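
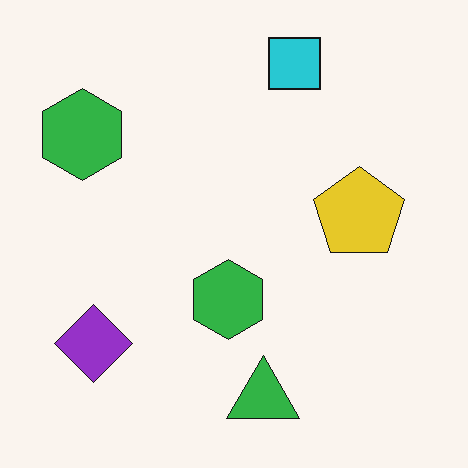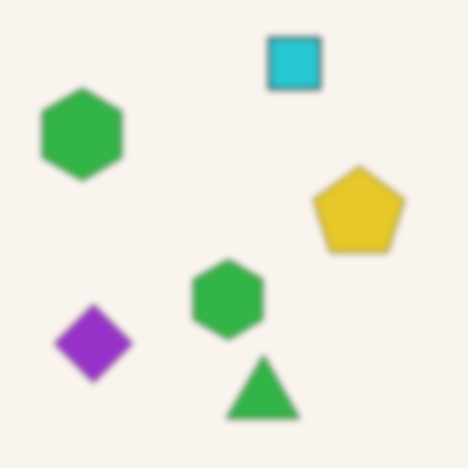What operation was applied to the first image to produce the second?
Noticeably gaussian-blurred.

Shape edges and outlines are uniformly softened across the whole image.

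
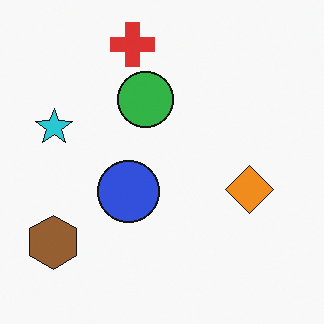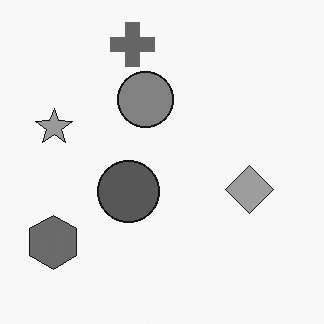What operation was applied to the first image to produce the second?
The transformation is: converted to grayscale.

All color is removed — every shape is now a shade of grey.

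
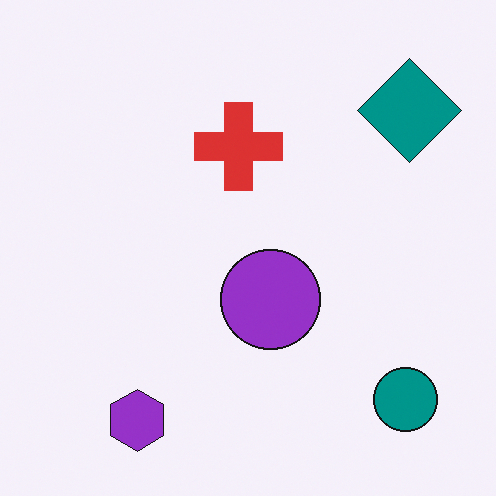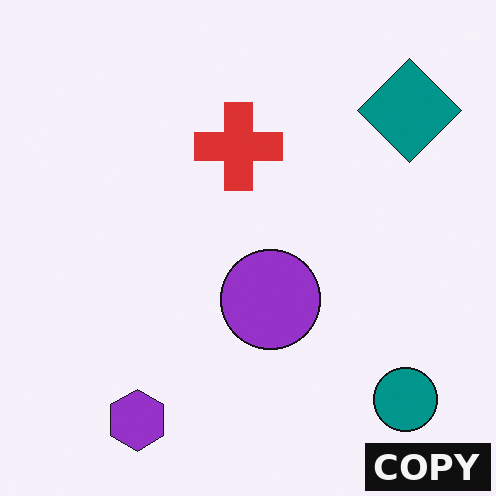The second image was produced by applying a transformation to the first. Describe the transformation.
The transformation is: watermarked with the text "COPY" in the lower-right corner.

A dark label reading "COPY" appears in the lower-right corner.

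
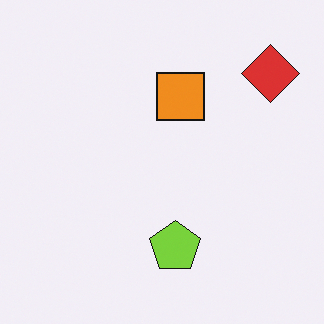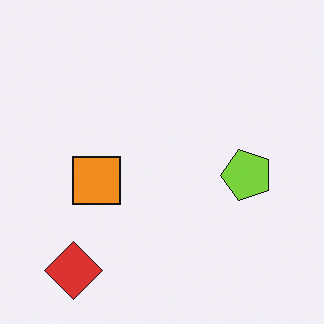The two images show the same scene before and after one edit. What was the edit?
This is the original image transposed (reflected across the top-left ↔ bottom-right diagonal).

Shapes have swapped their row and column positions — what was in the top-right is now in the bottom-left — a diagonal reflection.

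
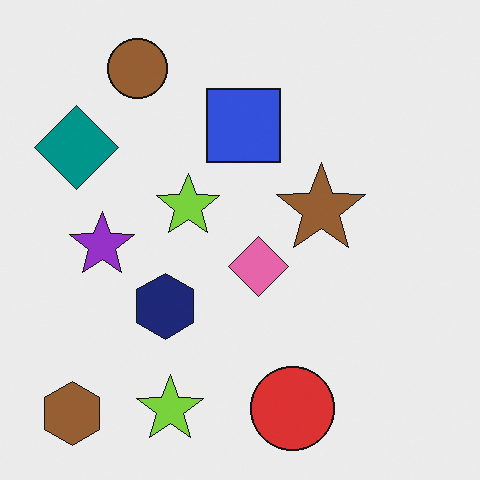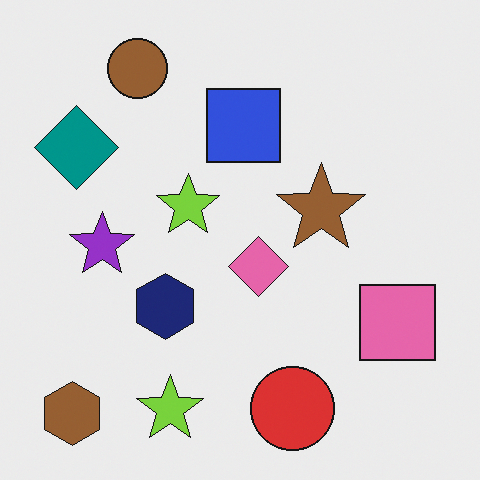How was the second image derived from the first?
The transformation is: overlaid with an additional pink square.

A pink square appears in the second image that is absent from the first.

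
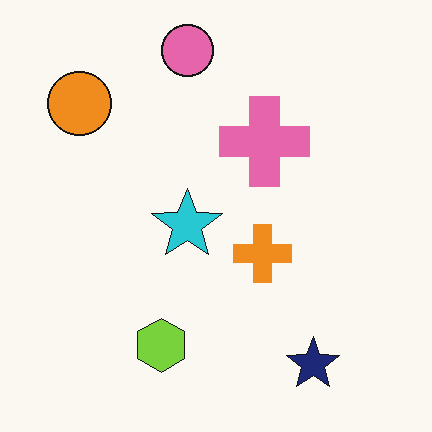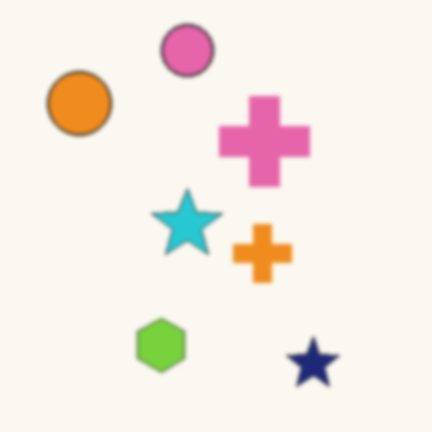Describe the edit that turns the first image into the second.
The transformation is: lightly blurred.

Shape edges and outlines are uniformly softened across the whole image.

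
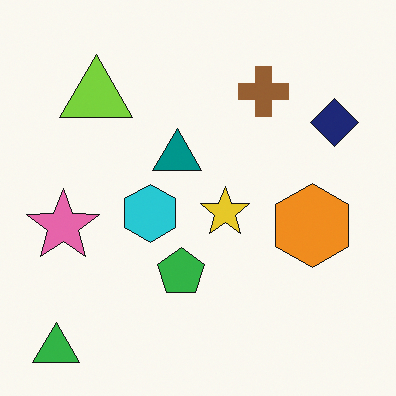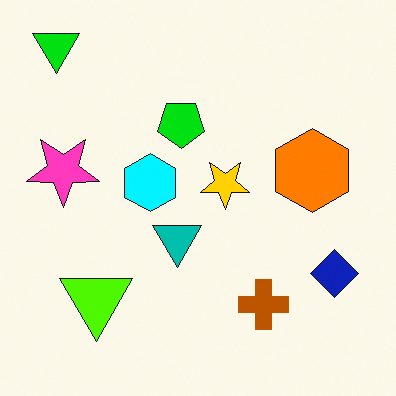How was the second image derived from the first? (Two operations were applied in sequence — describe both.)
This is the original image flipped vertically (top ↔ bottom), then made much more vivid (saturation change).

The green triangle is in the bottom-left of the first image and the top-left of the second — shapes on opposite sides of the horizontal midline have swapped in a mirror flip. All colors are more vivid — a global saturation change.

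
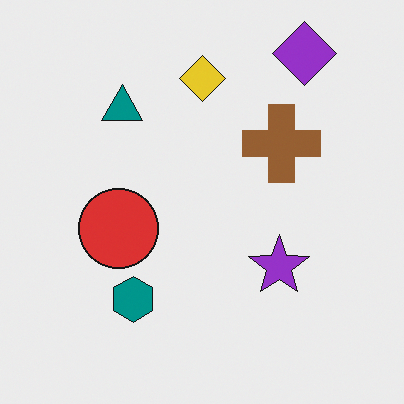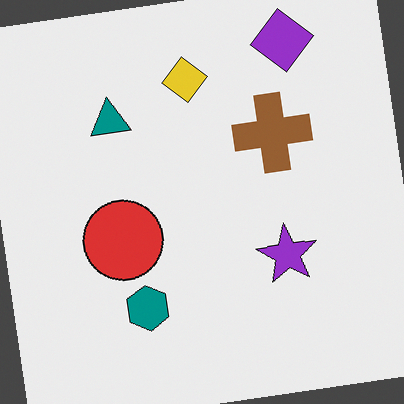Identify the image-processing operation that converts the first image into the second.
The image was rotated counter-clockwise by a slight angle.

Every shape is tilted by the same angle and the image corners show triangular fill wedges — a whole-image rotation by a non-right angle.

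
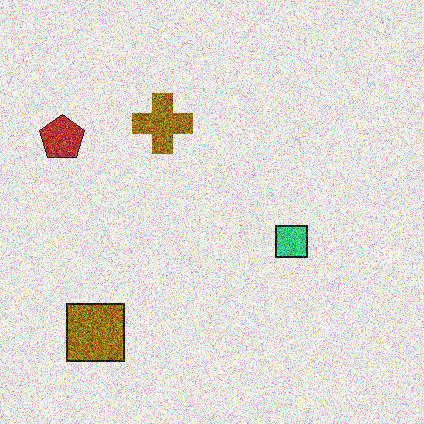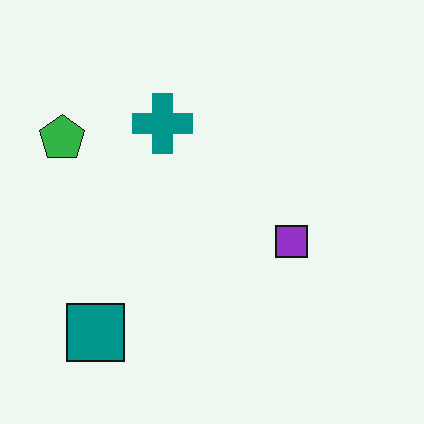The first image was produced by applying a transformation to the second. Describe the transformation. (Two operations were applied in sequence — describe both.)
It was hue-shifted by a large amount, then degraded with strong gaussian noise.

Every shape's color has rotated by the same amount around the hue wheel — a uniform hue shift. Random speckle covers the whole image, including the flat background.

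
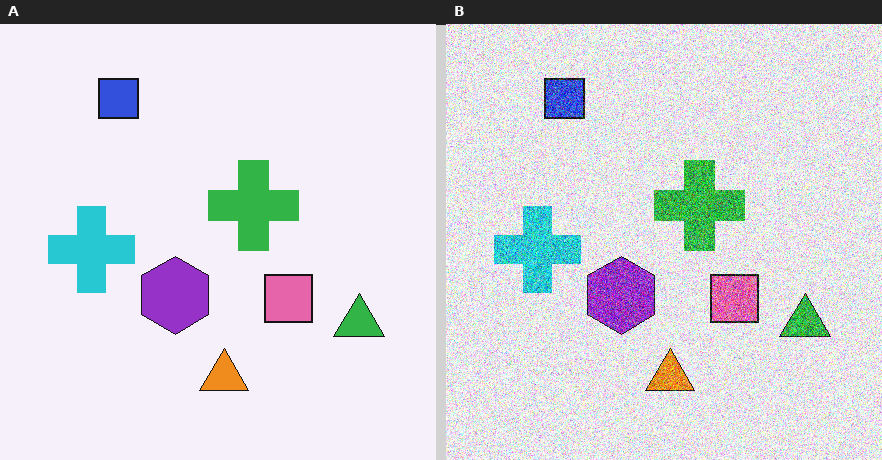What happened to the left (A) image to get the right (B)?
Degraded with a thick layer of grain.

Random speckle covers the whole image, including the flat background.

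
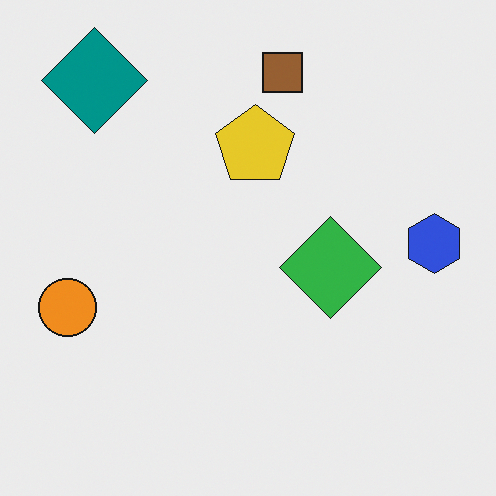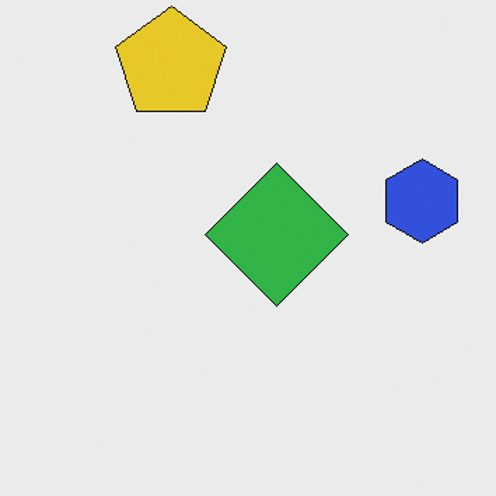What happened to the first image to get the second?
It was cropped slightly and scaled back up.

The visible shapes are larger and the field of view is narrower; shapes near the original edges may be partly or wholly outside the frame — a crop-and-rescale.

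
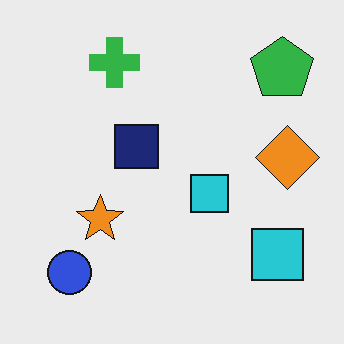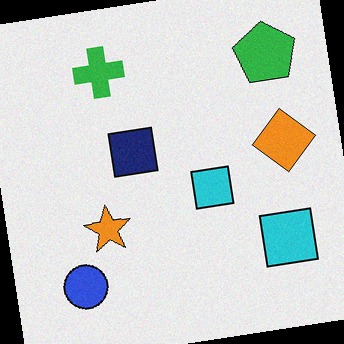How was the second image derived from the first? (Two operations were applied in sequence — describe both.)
This is the original image degraded with light additive noise, then rotated counter-clockwise by a few degrees.

Random speckle covers the whole image, including the flat background. Every shape is tilted by the same angle and the image corners show triangular fill wedges — a whole-image rotation by a non-right angle.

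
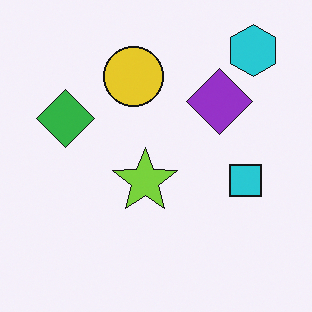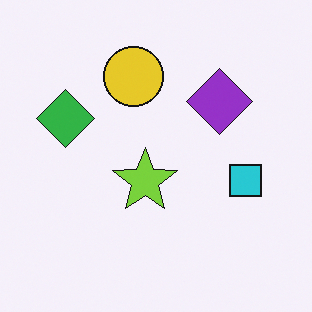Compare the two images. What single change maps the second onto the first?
The image was overlaid with an additional cyan hexagon.

A cyan hexagon appears in the first image that is absent from the second.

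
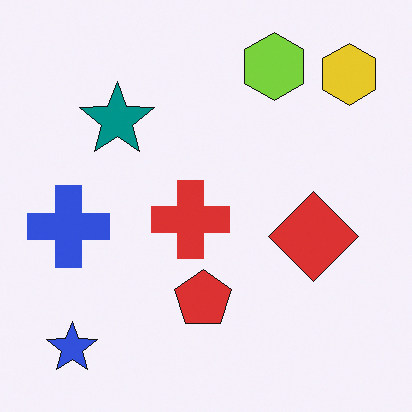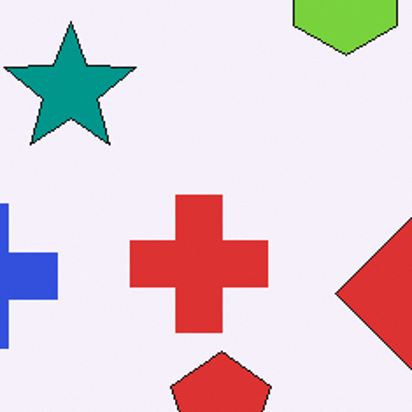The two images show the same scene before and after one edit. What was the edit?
It was cropped to a noticeably smaller region and rescaled.

The visible shapes are larger and the field of view is narrower; shapes near the original edges may be partly or wholly outside the frame — a crop-and-rescale.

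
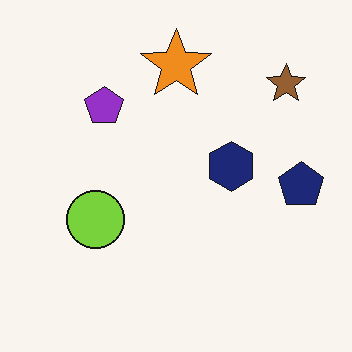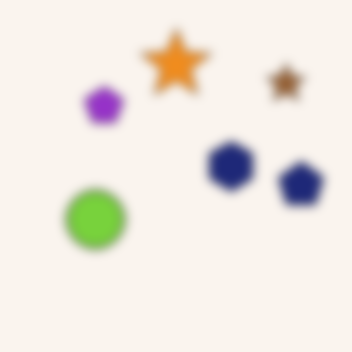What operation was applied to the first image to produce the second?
It was strongly gaussian-blurred.

Shape edges and outlines are uniformly softened across the whole image.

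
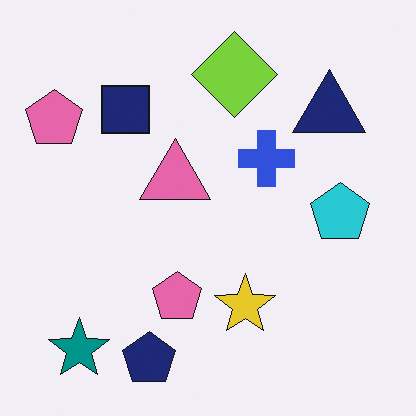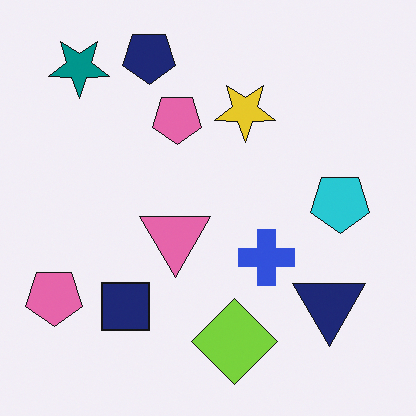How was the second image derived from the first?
This is the original image flipped vertically (top ↔ bottom).

The navy pentagon is in the bottom of the first image and the top of the second — shapes on opposite sides of the horizontal midline have swapped in a mirror flip.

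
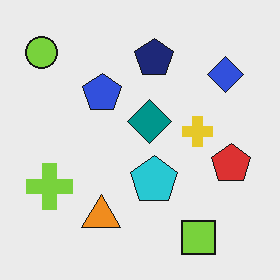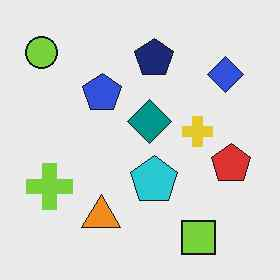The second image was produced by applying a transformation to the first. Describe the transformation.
The transformation is: given moderate JPEG compression.

Blocky 8×8 compression artifacts appear around shape edges and the flat background shows ringing — characteristic JPEG degradation.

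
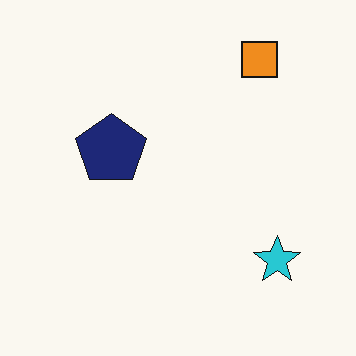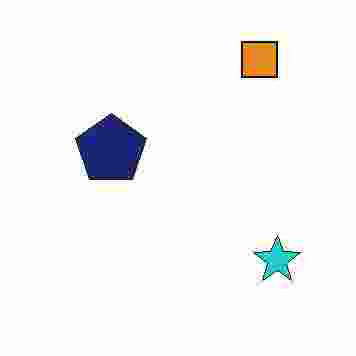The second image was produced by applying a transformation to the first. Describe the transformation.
The image was heavily JPEG-compressed with obvious blocking artifacts.

Blocky 8×8 compression artifacts appear around shape edges and the flat background shows ringing — characteristic JPEG degradation.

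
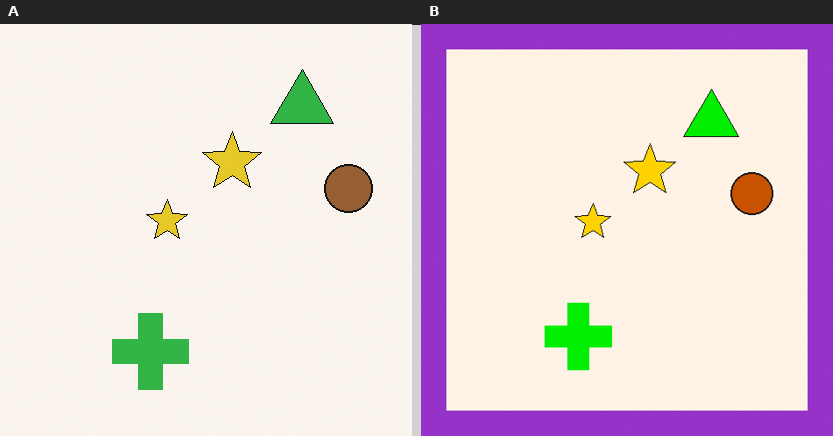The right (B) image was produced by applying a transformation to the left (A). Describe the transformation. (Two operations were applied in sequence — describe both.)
Heavily oversaturated, then framed with a purple border.

All colors are more vivid — a global saturation change. A solid purple frame runs around the edge of the right (B) image, with the content slightly shrunk inside it.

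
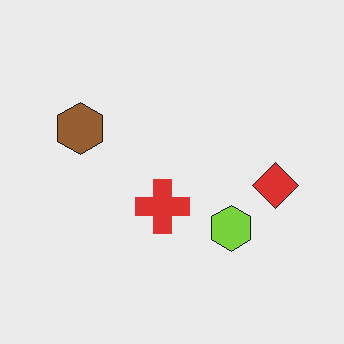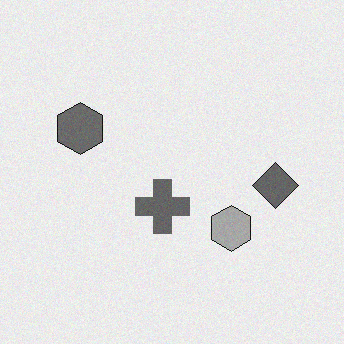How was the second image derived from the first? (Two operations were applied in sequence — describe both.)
The transformation is: converted to grayscale, then degraded with light additive noise.

All color is removed — every shape is now a shade of grey. Random speckle covers the whole image, including the flat background.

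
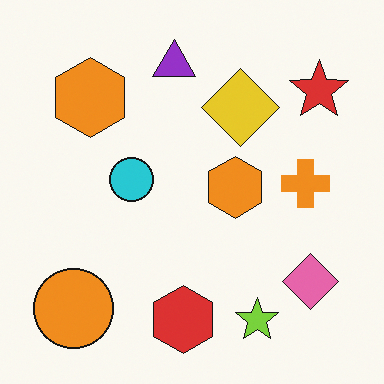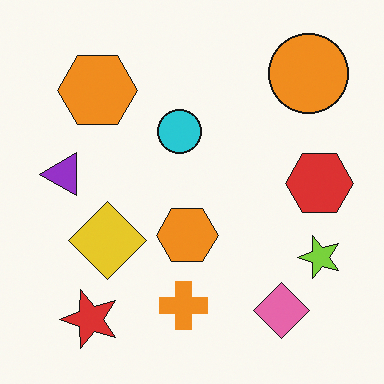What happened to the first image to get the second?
It was transposed (reflected across the top-left ↔ bottom-right diagonal).

Shapes have swapped their row and column positions — what was in the top-right is now in the bottom-left — a diagonal reflection.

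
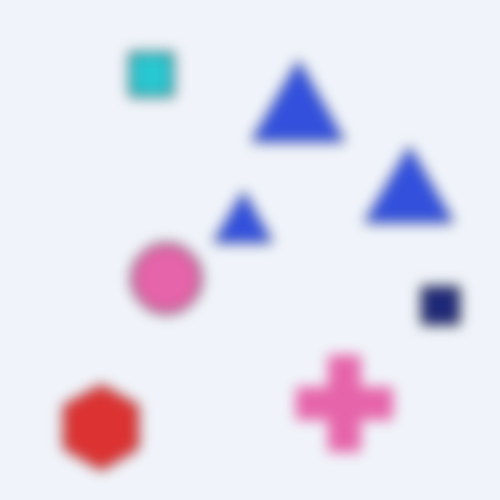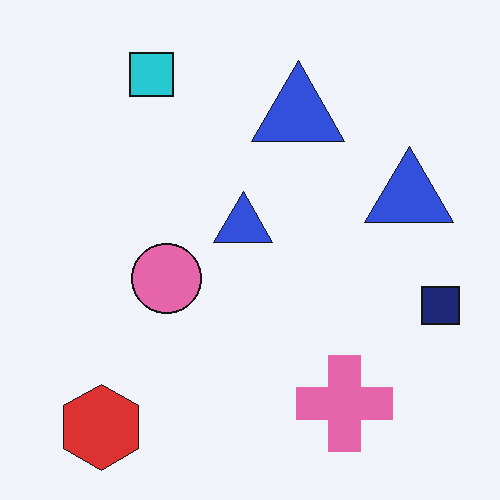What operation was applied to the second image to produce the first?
Strongly gaussian-blurred.

Shape edges and outlines are uniformly softened across the whole image.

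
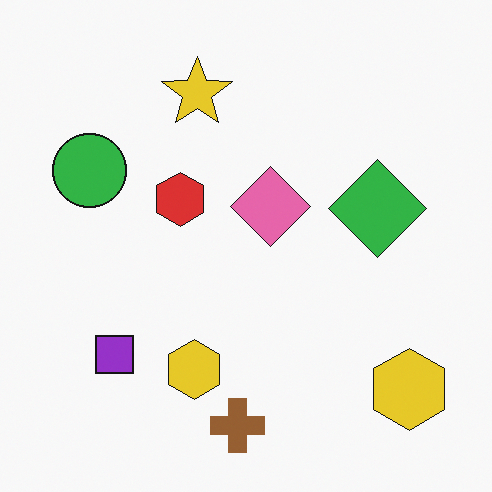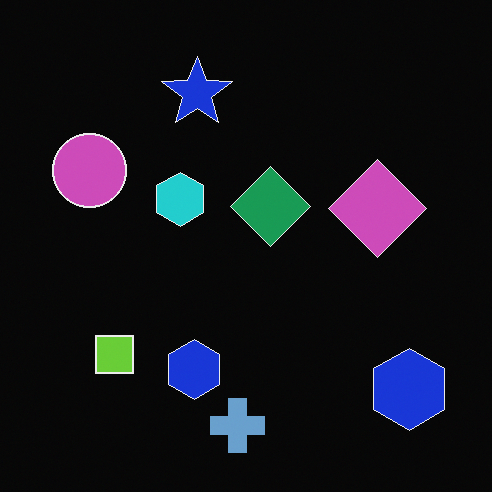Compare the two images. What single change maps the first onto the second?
It was color-inverted (negative).

The light background has become dark and every shape's color is its complement — a photographic negative.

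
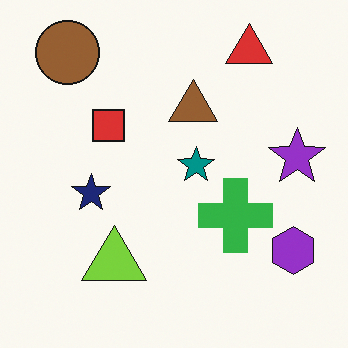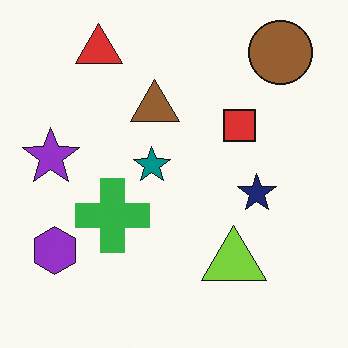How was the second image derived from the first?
It was flipped horizontally (left ↔ right).

The purple star is in the right of the first image and the left of the second — shapes on opposite sides of the vertical midline have swapped in a mirror flip.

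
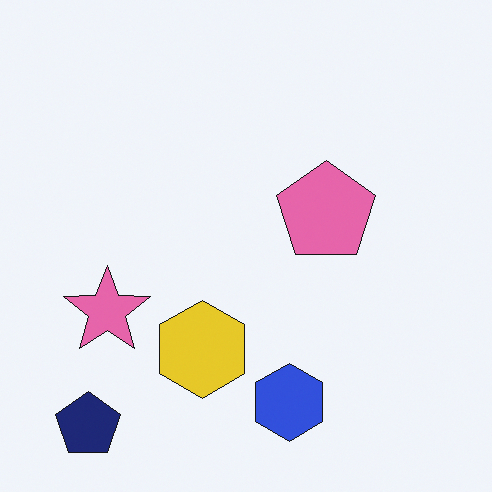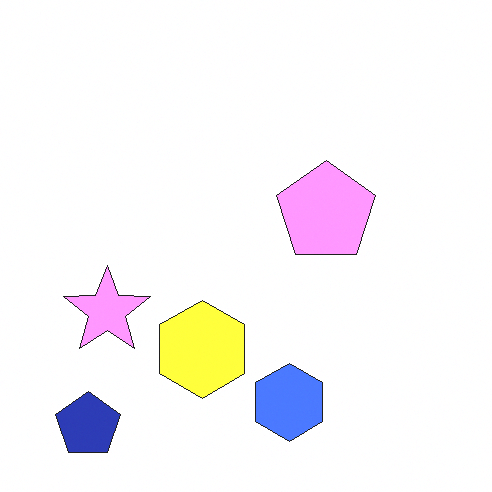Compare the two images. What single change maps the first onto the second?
This is the original image noticeably brightened.

Every pixel — background and shapes alike — is uniformly brightened.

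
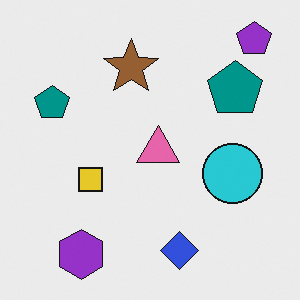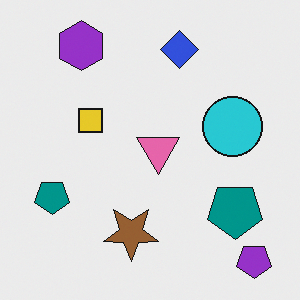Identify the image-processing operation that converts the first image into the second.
The image was flipped vertically (top ↔ bottom).

The purple pentagon is in the top-right of the first image and the bottom-right of the second — shapes on opposite sides of the horizontal midline have swapped in a mirror flip.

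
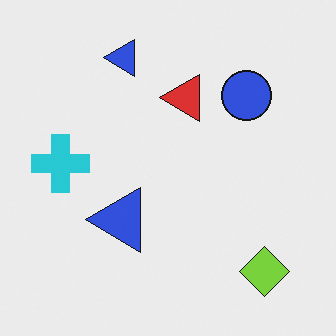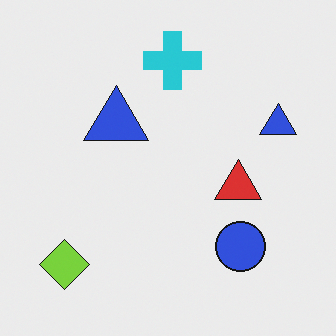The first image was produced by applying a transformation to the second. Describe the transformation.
The image was rotated 90° counter-clockwise.

The lime diamond sits in the bottom-left of the second image and the bottom-right of the first — consistent with a whole-image 90° counter-clockwise rotation.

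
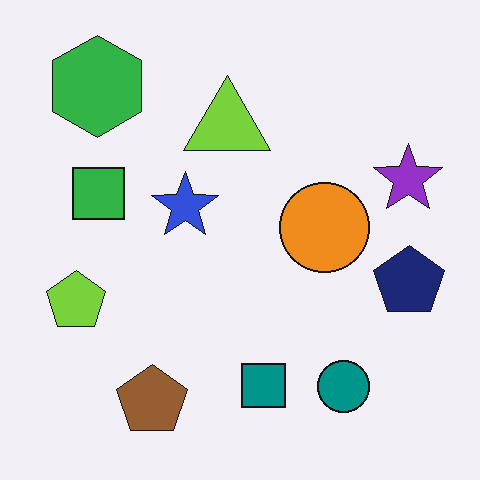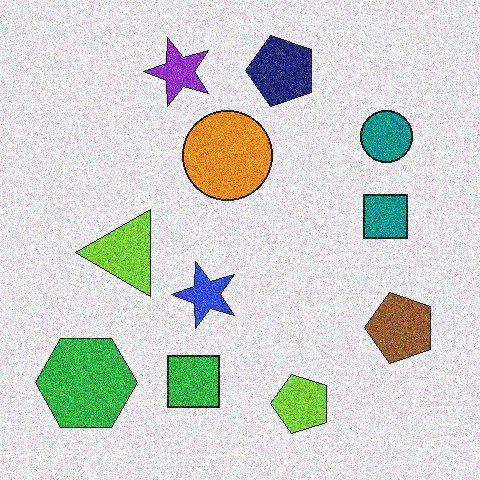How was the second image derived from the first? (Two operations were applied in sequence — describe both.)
It was rotated 90° counter-clockwise, then degraded with visible gaussian noise.

The green hexagon sits in the top-left of the first image and the bottom-left of the second — consistent with a whole-image 90° counter-clockwise rotation. Random speckle covers the whole image, including the flat background.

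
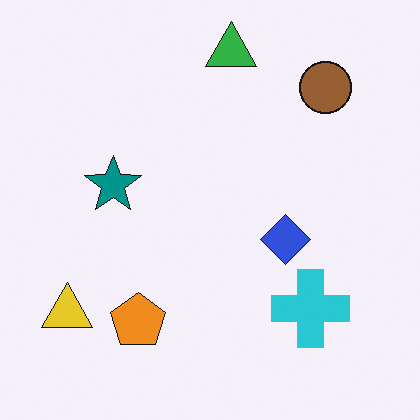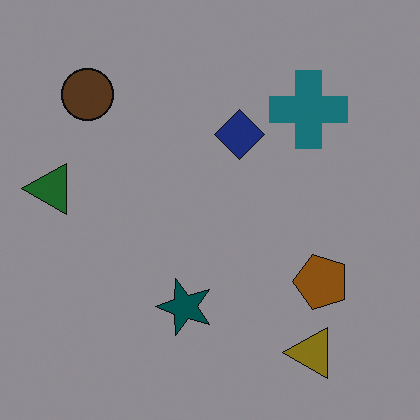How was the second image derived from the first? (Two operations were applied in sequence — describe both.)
This is the original image rotated 90° counter-clockwise, then substantially darkened.

The yellow triangle sits in the bottom-left of the first image and the bottom-right of the second — consistent with a whole-image 90° counter-clockwise rotation. Every pixel — background and shapes alike — is uniformly darkened.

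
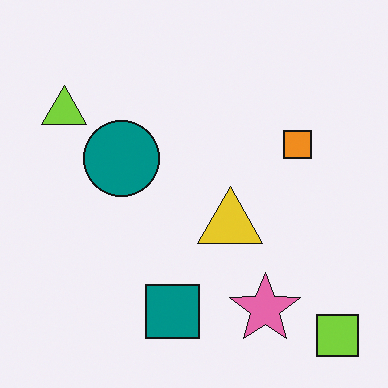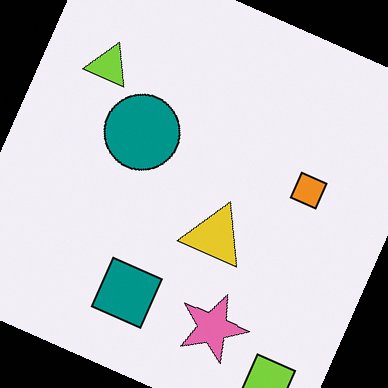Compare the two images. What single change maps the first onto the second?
It was rotated clockwise by a clearly visible amount.

Every shape is tilted by the same angle and the image corners show triangular fill wedges — a whole-image rotation by a non-right angle.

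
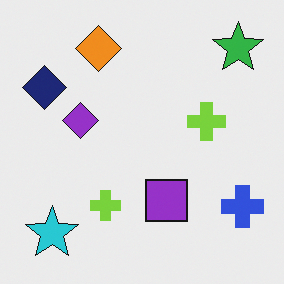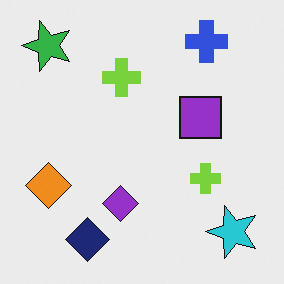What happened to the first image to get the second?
This is the original image rotated 90° counter-clockwise.

The green star sits in the top-right of the first image and the top-left of the second — consistent with a whole-image 90° counter-clockwise rotation.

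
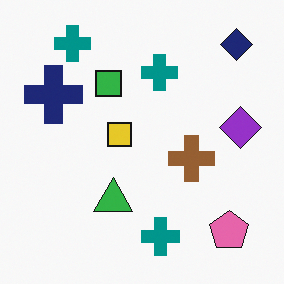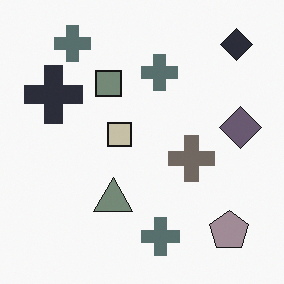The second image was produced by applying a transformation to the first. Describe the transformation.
Made much more muted (saturation change).

All colors are more muted and greyish — a global saturation change.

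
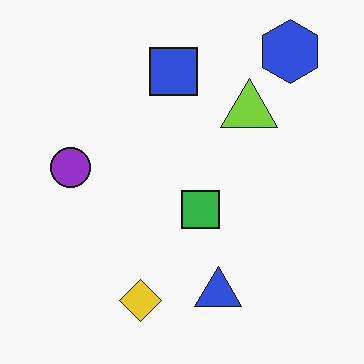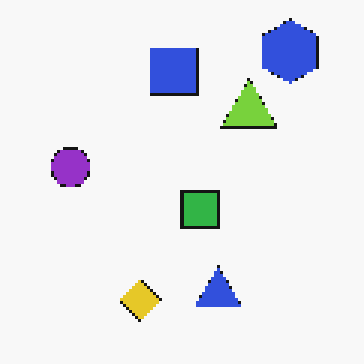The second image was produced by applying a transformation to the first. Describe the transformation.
The image was lightly pixelated (a mild mosaic effect).

Shapes are reduced to large square blocks; fine edges and outlines are lost — a downscale-then-upscale (mosaic) effect.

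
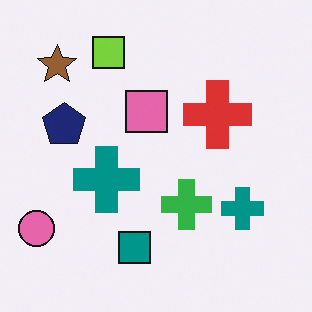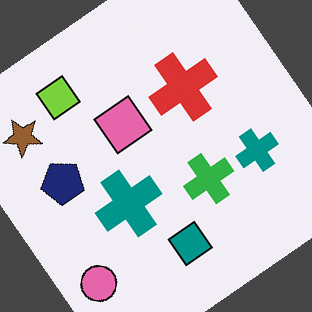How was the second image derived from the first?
The transformation is: rotated counter-clockwise by a large amount — several tens of degrees.

Every shape is tilted by the same angle and the image corners show triangular fill wedges — a whole-image rotation by a non-right angle.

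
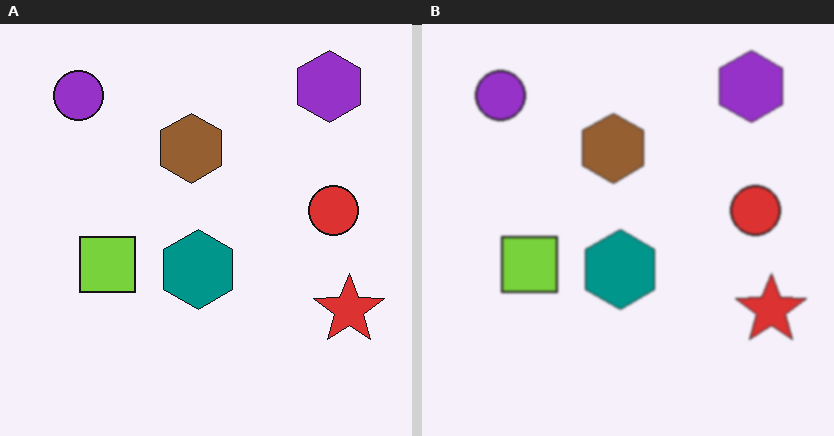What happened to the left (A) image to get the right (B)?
It was given a subtle gaussian blur.

Shape edges and outlines are uniformly softened across the whole image.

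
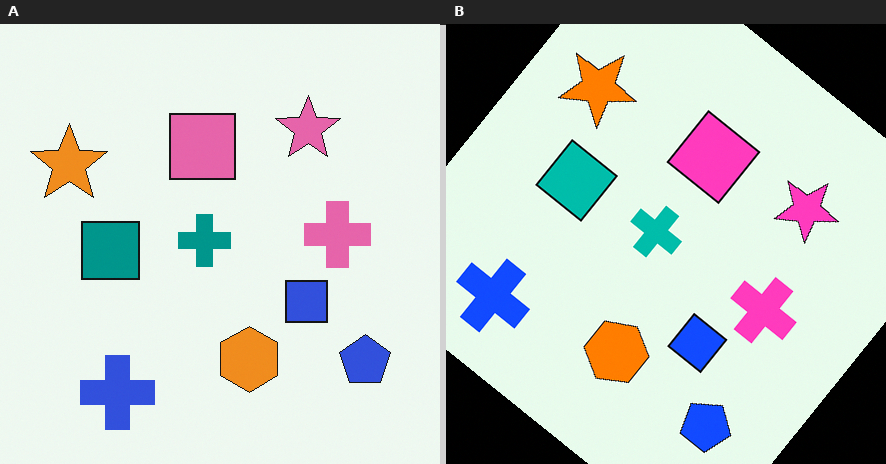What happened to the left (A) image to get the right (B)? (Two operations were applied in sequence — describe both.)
Made much more vivid (saturation change), then rotated clockwise by a large amount — several tens of degrees.

All colors are more vivid — a global saturation change. Every shape is tilted by the same angle and the image corners show triangular fill wedges — a whole-image rotation by a non-right angle.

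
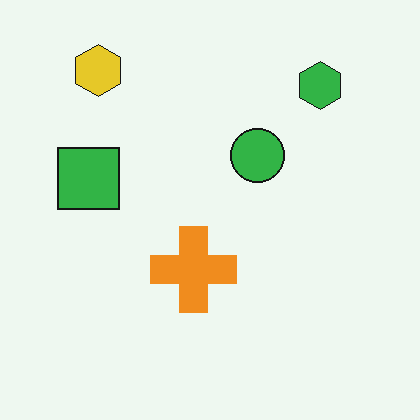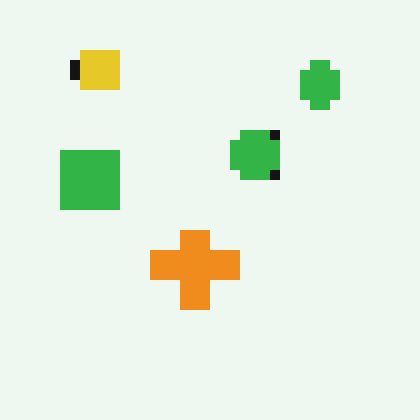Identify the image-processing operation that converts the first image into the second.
The transformation is: coarsely pixelated.

Shapes are reduced to large square blocks; fine edges and outlines are lost — a downscale-then-upscale (mosaic) effect.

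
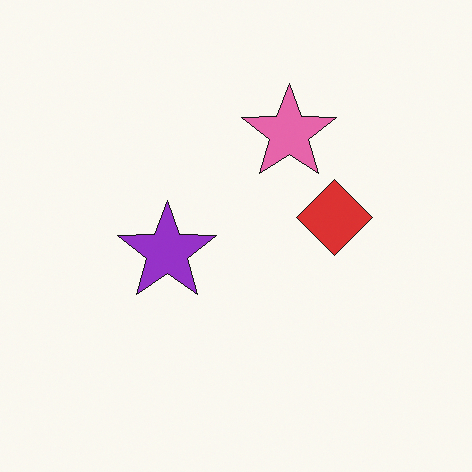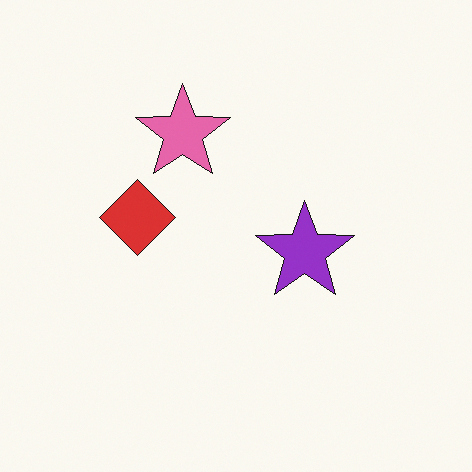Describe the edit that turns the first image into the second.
This is the original image flipped horizontally (left ↔ right).

The red diamond is in the right of the first image and the left of the second — shapes on opposite sides of the vertical midline have swapped in a mirror flip.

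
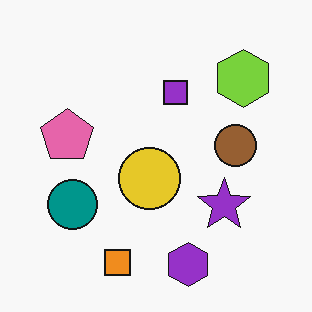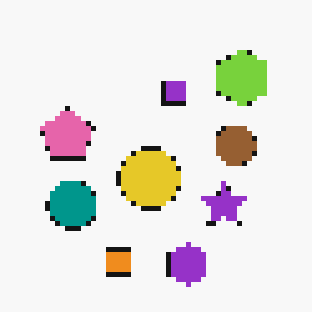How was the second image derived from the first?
The transformation is: lightly pixelated (a mild mosaic effect).

Shapes are reduced to large square blocks; fine edges and outlines are lost — a downscale-then-upscale (mosaic) effect.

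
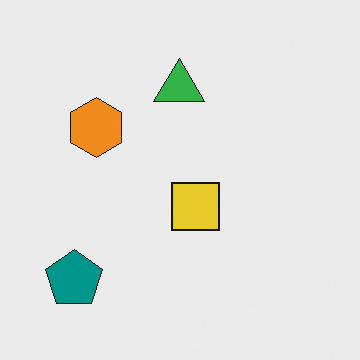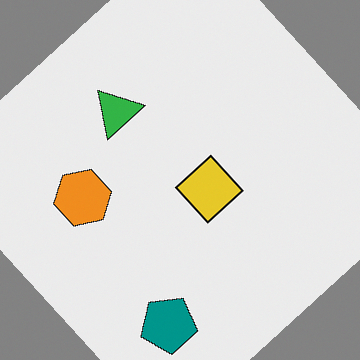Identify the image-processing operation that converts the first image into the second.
This is the original image rotated counter-clockwise by a large amount — several tens of degrees.

Every shape is tilted by the same angle and the image corners show triangular fill wedges — a whole-image rotation by a non-right angle.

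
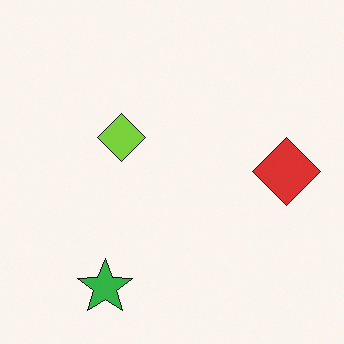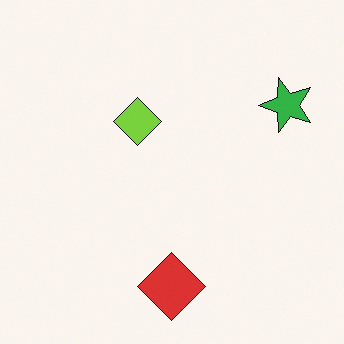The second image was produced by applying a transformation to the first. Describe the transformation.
The image was transposed (reflected across the top-left ↔ bottom-right diagonal).

Shapes have swapped their row and column positions — what was in the top-right is now in the bottom-left — a diagonal reflection.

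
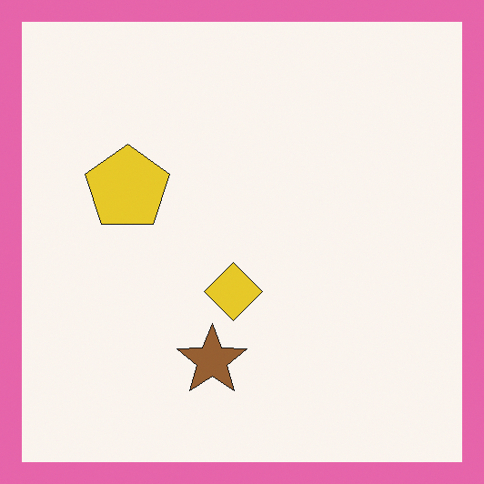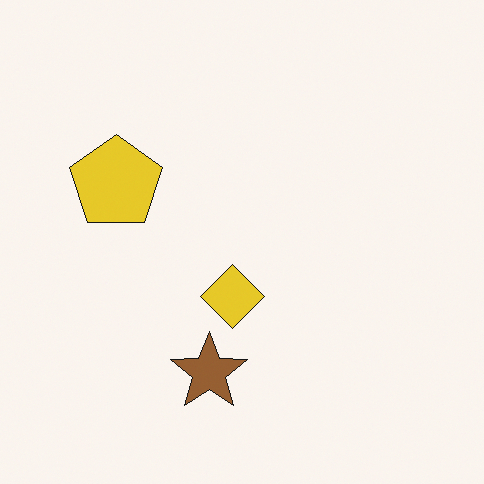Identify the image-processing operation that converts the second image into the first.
The first image is the second framed with a pink border.

A solid pink frame runs around the edge of the first image, with the content slightly shrunk inside it.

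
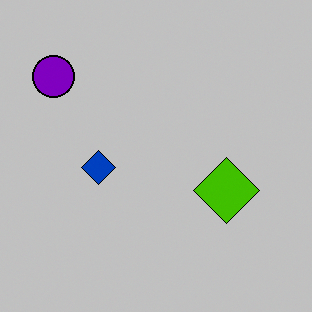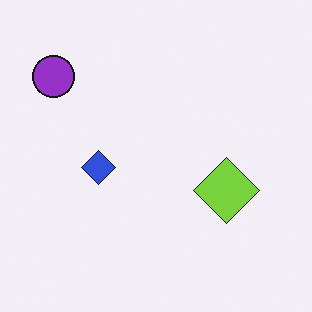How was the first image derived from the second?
Aggressively posterized.

Each flat color has snapped to a coarser quantized level — most visibly, the near-white background has dropped to a flat grey.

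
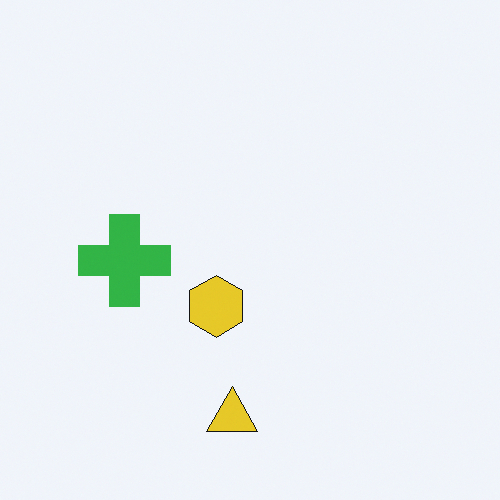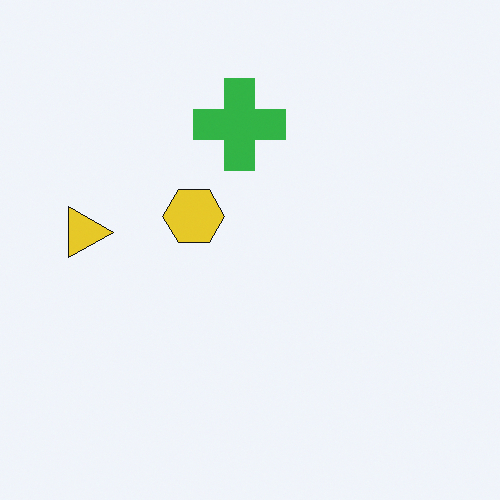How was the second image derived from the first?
Rotated 90° clockwise.

The yellow triangle sits in the bottom of the first image and the left of the second — consistent with a whole-image 90° clockwise rotation.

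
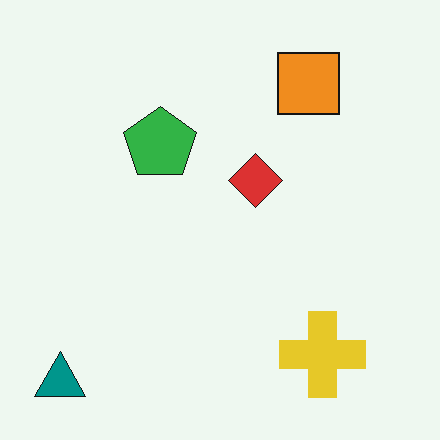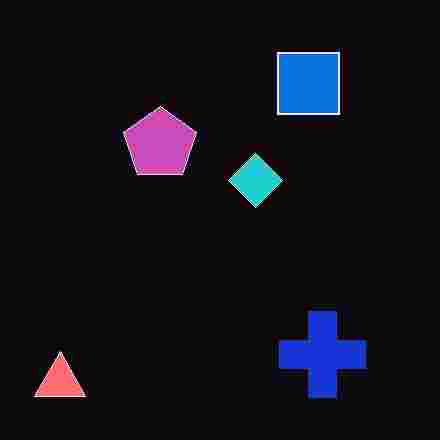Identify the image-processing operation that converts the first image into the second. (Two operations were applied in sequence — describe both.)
The second image is the first color-inverted (negative), then heavily JPEG-compressed with obvious blocking artifacts.

The light background has become dark and every shape's color is its complement — a photographic negative. Blocky 8×8 compression artifacts appear around shape edges and the flat background shows ringing — characteristic JPEG degradation.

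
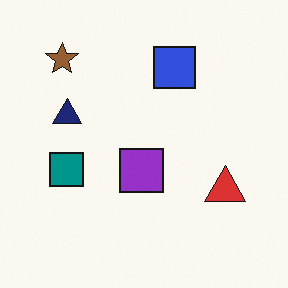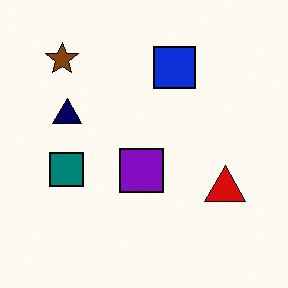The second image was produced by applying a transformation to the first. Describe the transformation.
The second image is the first given slightly increased contrast.

Tones are pushed away from mid-grey across the whole image — a global contrast change.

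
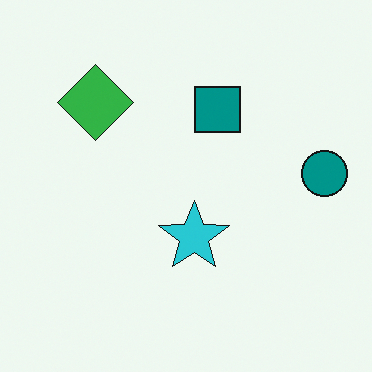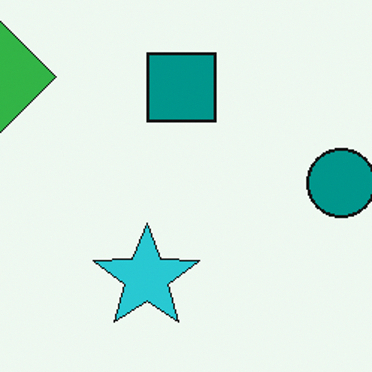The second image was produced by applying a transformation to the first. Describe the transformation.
This is the original image cropped to a modestly smaller region and rescaled.

The visible shapes are larger and the field of view is narrower; shapes near the original edges may be partly or wholly outside the frame — a crop-and-rescale.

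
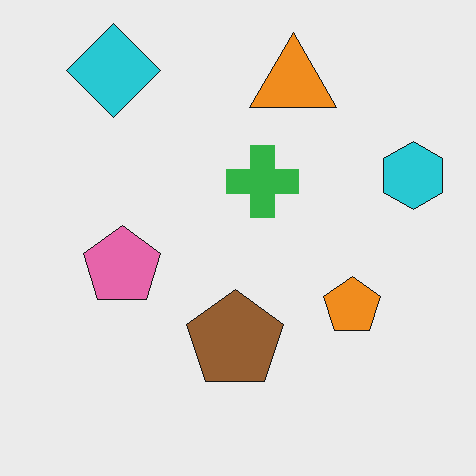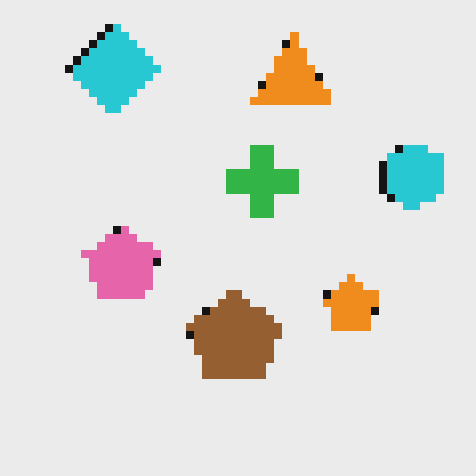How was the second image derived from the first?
This is the original image pixelated into visible square blocks.

Shapes are reduced to large square blocks; fine edges and outlines are lost — a downscale-then-upscale (mosaic) effect.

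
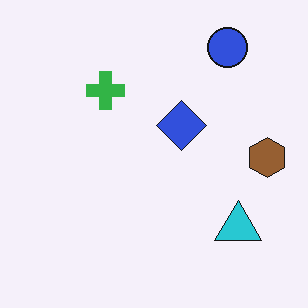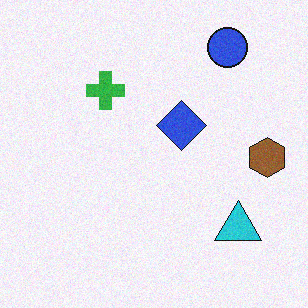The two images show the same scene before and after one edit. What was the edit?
The image was degraded with a light layer of grain.

Random speckle covers the whole image, including the flat background.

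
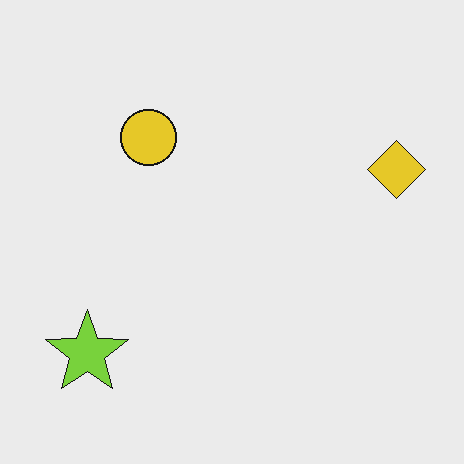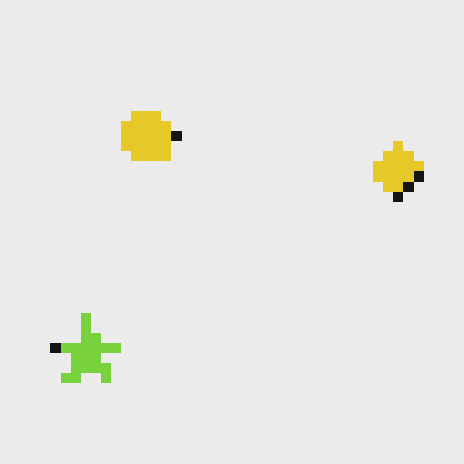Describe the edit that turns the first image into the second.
The transformation is: heavily pixelated into large blocks.

Shapes are reduced to large square blocks; fine edges and outlines are lost — a downscale-then-upscale (mosaic) effect.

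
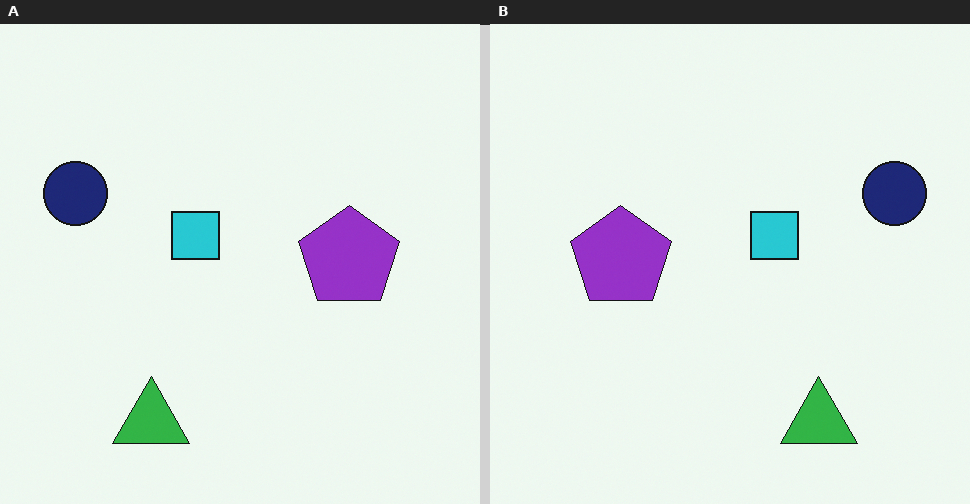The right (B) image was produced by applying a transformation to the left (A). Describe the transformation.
The right (B) image is the left (A) flipped horizontally (left ↔ right).

The navy circle is in the left of the left (A) image and the right of the right (B) — shapes on opposite sides of the vertical midline have swapped in a mirror flip.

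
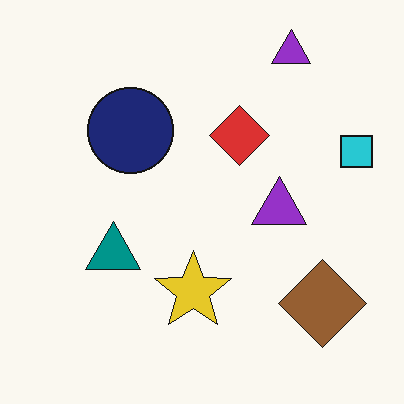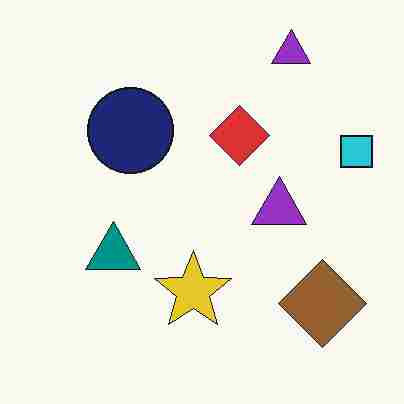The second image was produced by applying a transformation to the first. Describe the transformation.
It was degraded with heavy JPEG compression.

Blocky 8×8 compression artifacts appear around shape edges and the flat background shows ringing — characteristic JPEG degradation.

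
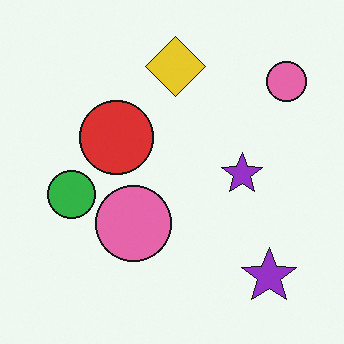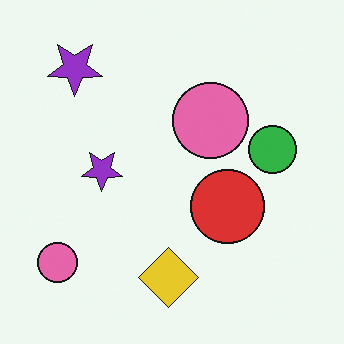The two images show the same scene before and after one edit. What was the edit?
The second image is the first rotated 180°.

The yellow diamond sits in the top of the first image and the bottom of the second — consistent with a whole-image 180° rotation.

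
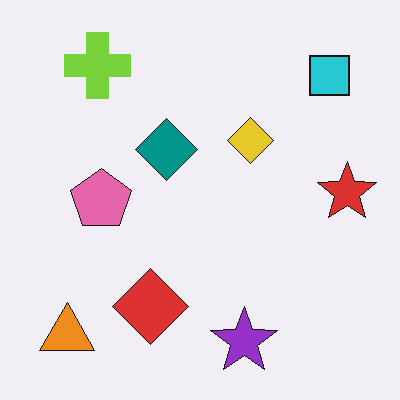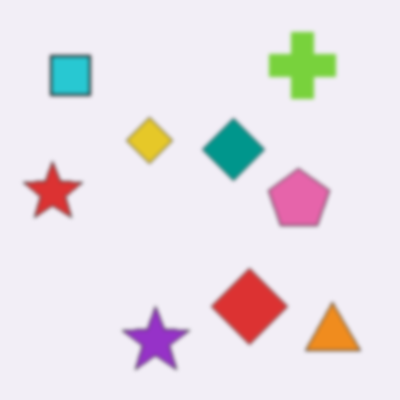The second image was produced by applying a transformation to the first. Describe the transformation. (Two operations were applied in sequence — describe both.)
This is the original image flipped horizontally (left ↔ right), then lightly blurred.

The red star is in the right of the first image and the left of the second — shapes on opposite sides of the vertical midline have swapped in a mirror flip. Shape edges and outlines are uniformly softened across the whole image.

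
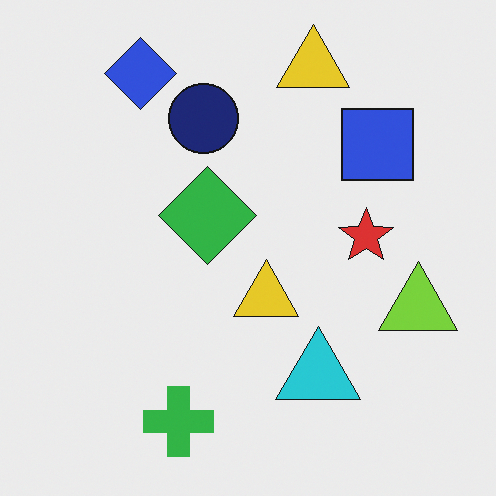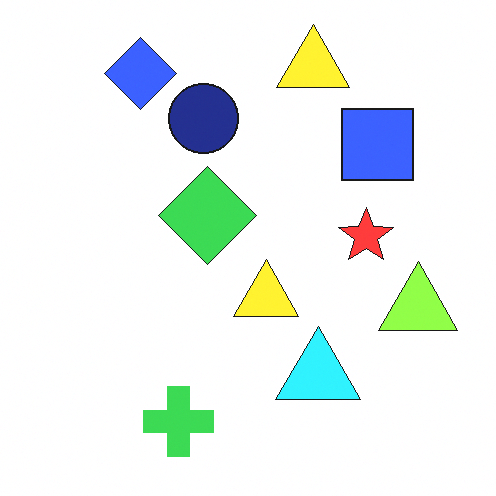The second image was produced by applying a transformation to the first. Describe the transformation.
The second image is the first slightly brightened.

Every pixel — background and shapes alike — is uniformly brightened.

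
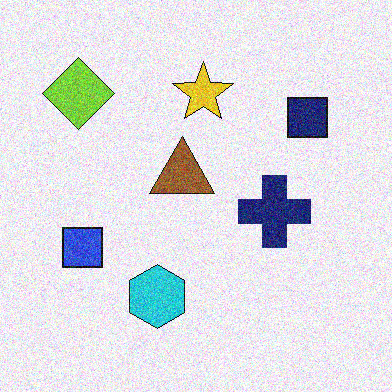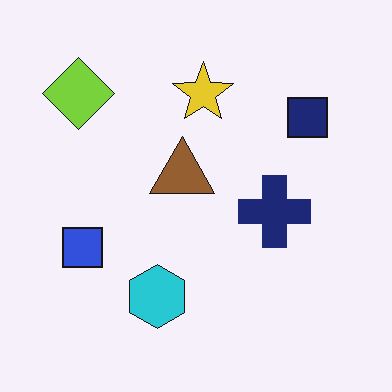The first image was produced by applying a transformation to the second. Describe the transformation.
It was degraded with moderate additive noise.

Random speckle covers the whole image, including the flat background.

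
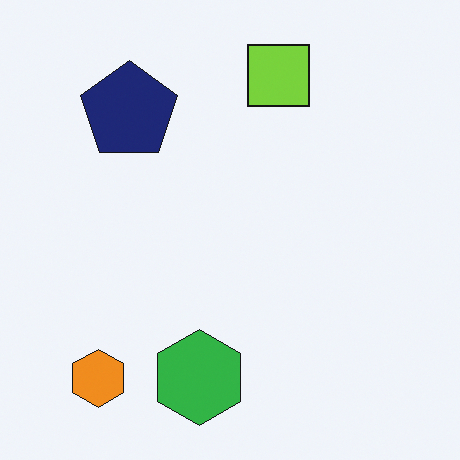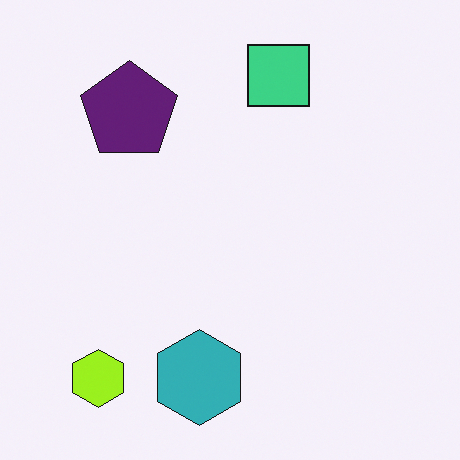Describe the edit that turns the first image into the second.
It was hue-shifted by a small amount.

Every shape's color has rotated by the same amount around the hue wheel — a uniform hue shift.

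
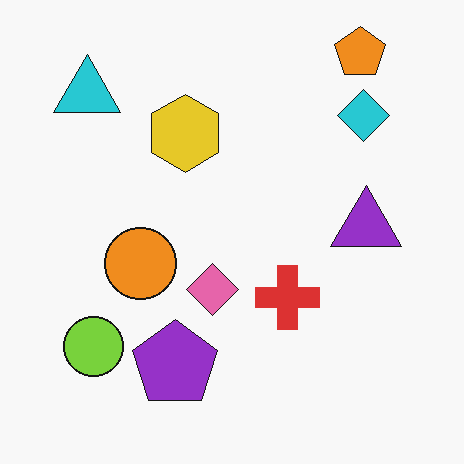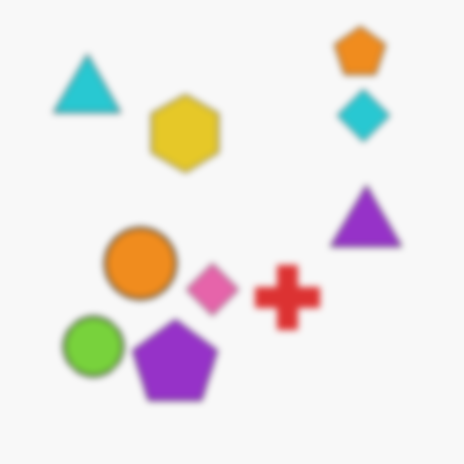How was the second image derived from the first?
The image was moderately blurred.

Shape edges and outlines are uniformly softened across the whole image.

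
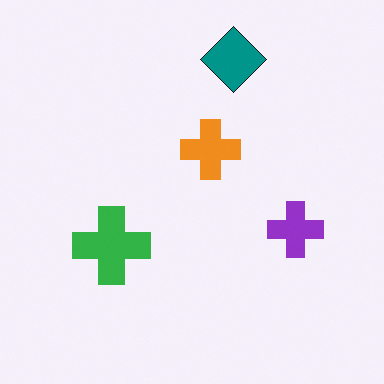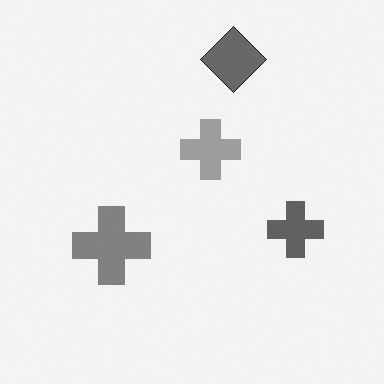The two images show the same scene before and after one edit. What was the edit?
This is the original image converted to grayscale.

All color is removed — every shape is now a shade of grey.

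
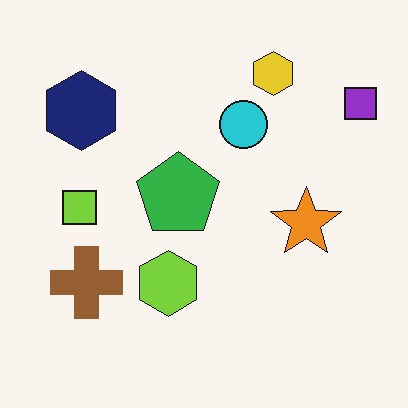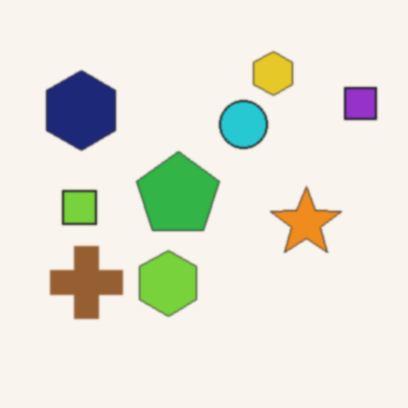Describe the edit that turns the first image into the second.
The second image is the first slightly softened.

Shape edges and outlines are uniformly softened across the whole image.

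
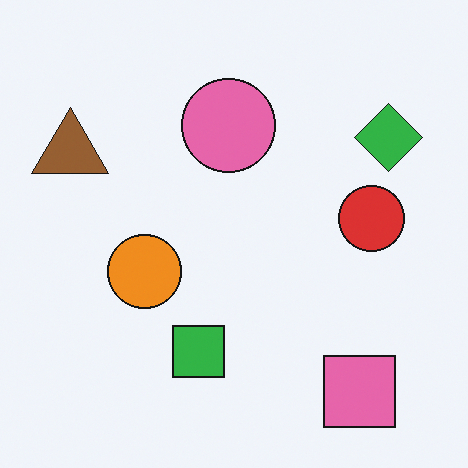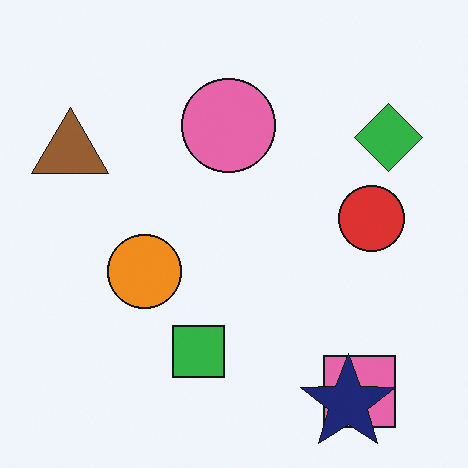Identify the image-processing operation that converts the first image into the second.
The second image is the first overlaid with an additional navy star.

A navy star appears in the second image that is absent from the first.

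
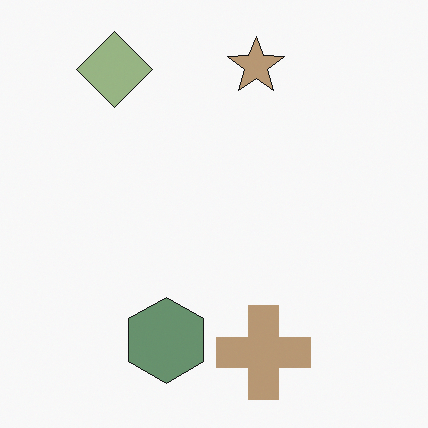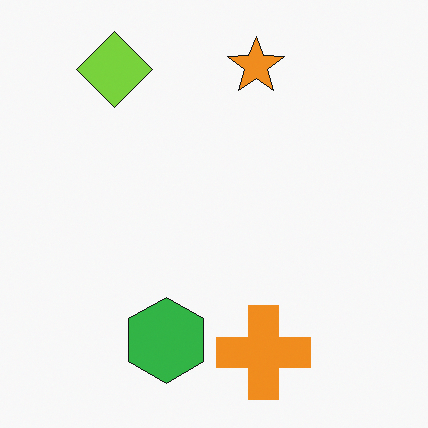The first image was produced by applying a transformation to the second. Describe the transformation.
The transformation is: made much more muted (saturation change).

All colors are more muted and greyish — a global saturation change.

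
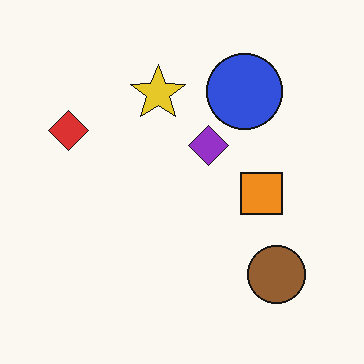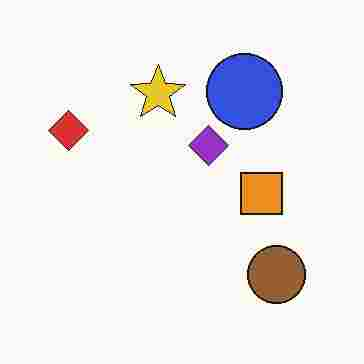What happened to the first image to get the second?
The transformation is: degraded with heavy JPEG compression.

Blocky 8×8 compression artifacts appear around shape edges and the flat background shows ringing — characteristic JPEG degradation.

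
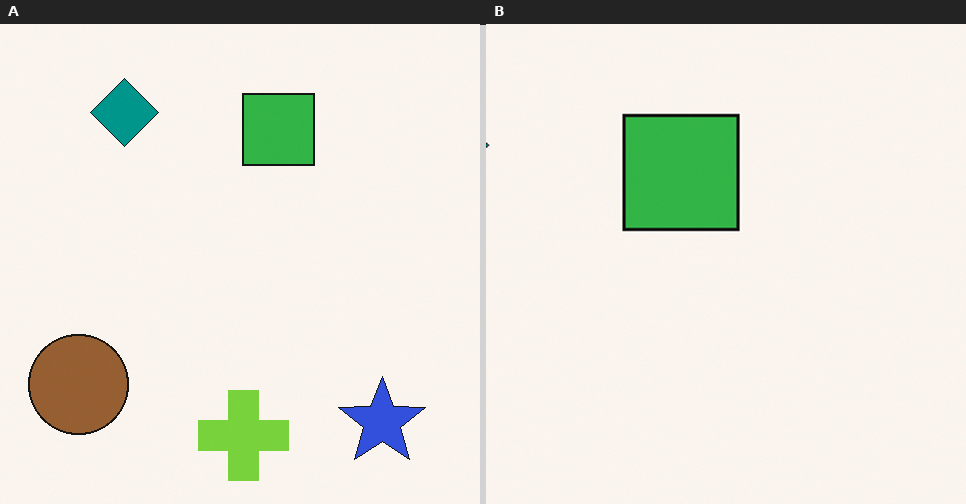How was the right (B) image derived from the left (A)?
The image was cropped slightly and scaled back up.

The visible shapes are larger and the field of view is narrower; shapes near the original edges may be partly or wholly outside the frame — a crop-and-rescale.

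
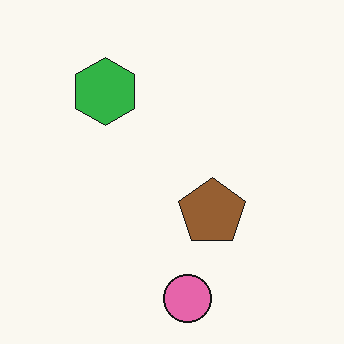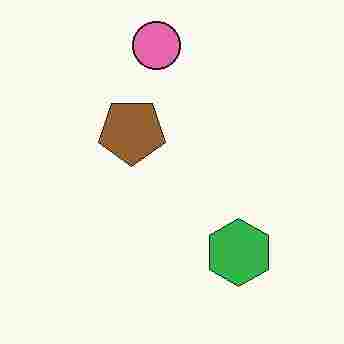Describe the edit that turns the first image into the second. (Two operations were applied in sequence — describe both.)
The second image is the first rotated 180°, then degraded with heavy JPEG compression.

The pink circle sits in the bottom of the first image and the top of the second — consistent with a whole-image 180° rotation. Blocky 8×8 compression artifacts appear around shape edges and the flat background shows ringing — characteristic JPEG degradation.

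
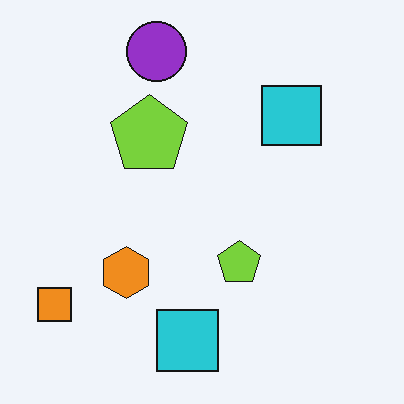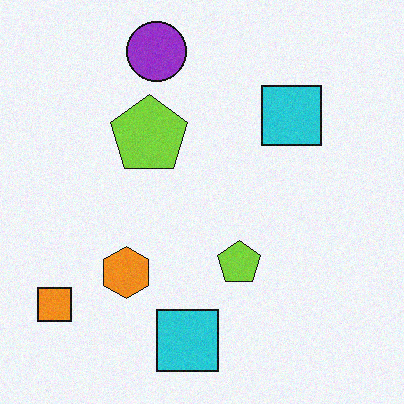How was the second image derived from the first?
This is the original image degraded with a light layer of grain.

Random speckle covers the whole image, including the flat background.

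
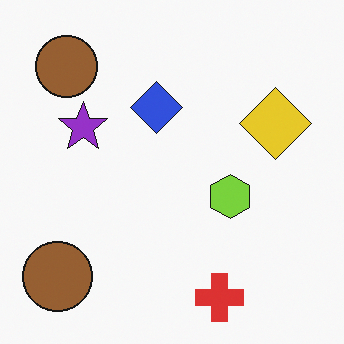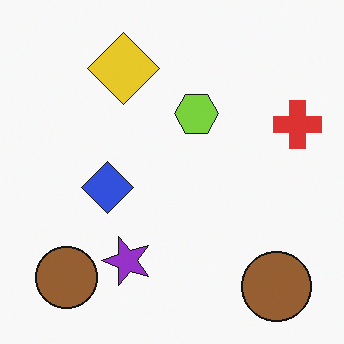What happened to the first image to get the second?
This is the original image rotated 90° counter-clockwise.

The red cross sits in the bottom of the first image and the right of the second — consistent with a whole-image 90° counter-clockwise rotation.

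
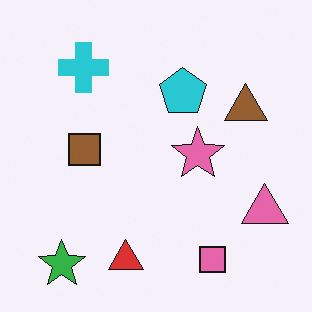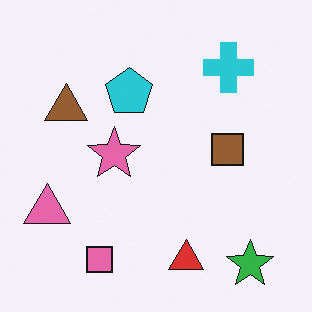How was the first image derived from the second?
The image was flipped horizontally (left ↔ right).

The pink triangle is in the bottom-left of the second image and the bottom-right of the first — shapes on opposite sides of the vertical midline have swapped in a mirror flip.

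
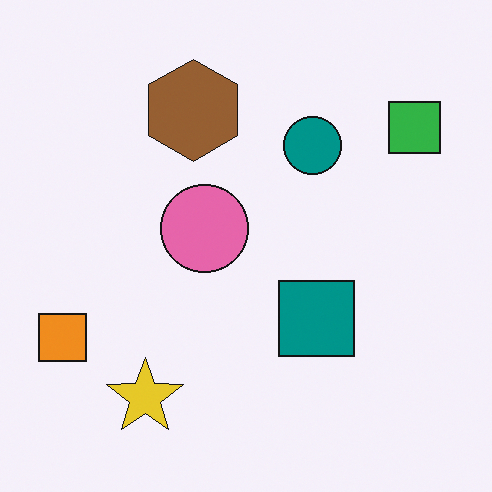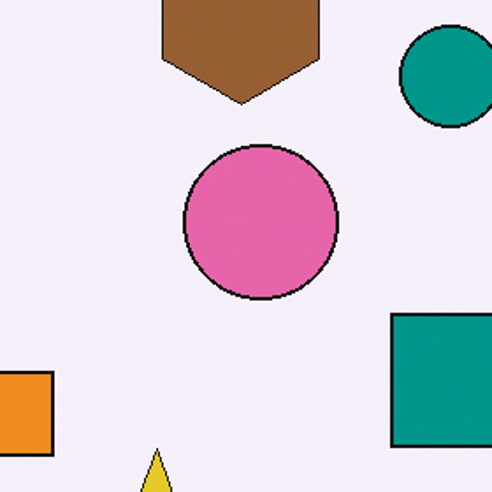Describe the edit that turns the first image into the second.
The transformation is: cropped tightly and scaled back up.

The visible shapes are larger and the field of view is narrower; shapes near the original edges may be partly or wholly outside the frame — a crop-and-rescale.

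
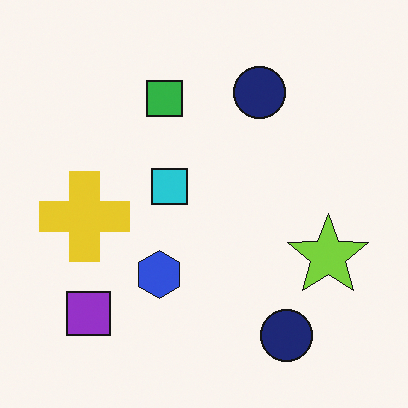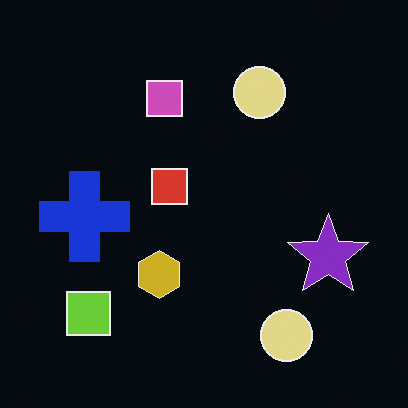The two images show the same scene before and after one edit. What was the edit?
It was color-inverted (negative).

The light background has become dark and every shape's color is its complement — a photographic negative.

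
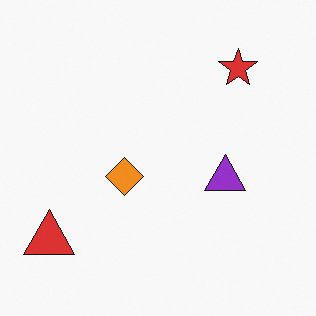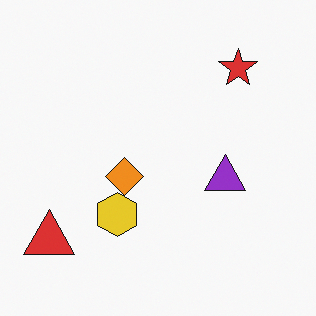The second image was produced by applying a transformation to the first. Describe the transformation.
The image was overlaid with an additional yellow hexagon.

A yellow hexagon appears in the second image that is absent from the first.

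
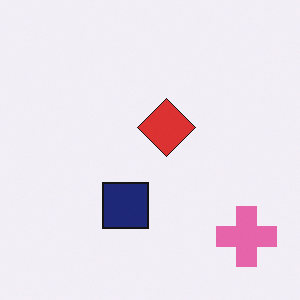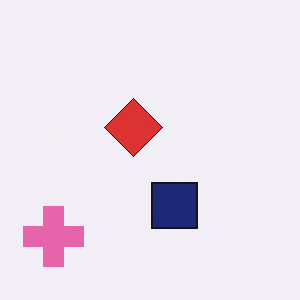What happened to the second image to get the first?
It was flipped horizontally (left ↔ right).

The pink cross is in the bottom-left of the second image and the bottom-right of the first — shapes on opposite sides of the vertical midline have swapped in a mirror flip.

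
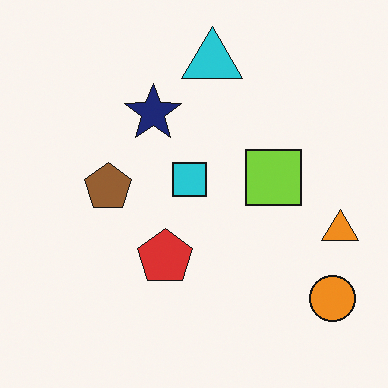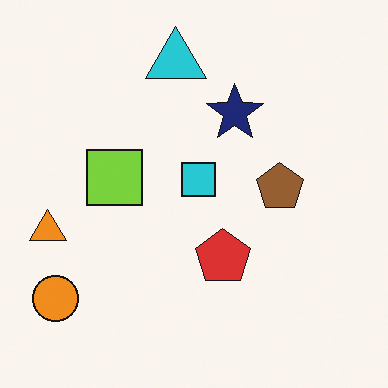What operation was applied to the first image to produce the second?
It was flipped horizontally (left ↔ right).

The orange triangle is in the right of the first image and the left of the second — shapes on opposite sides of the vertical midline have swapped in a mirror flip.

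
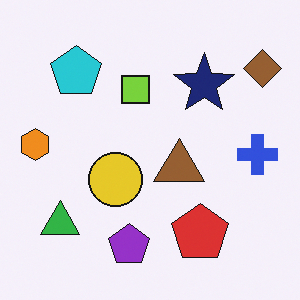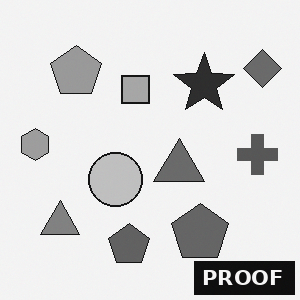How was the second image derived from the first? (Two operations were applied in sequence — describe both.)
The image was converted to grayscale, then watermarked with the text "PROOF" in the lower-right corner.

All color is removed — every shape is now a shade of grey. A dark label reading "PROOF" appears in the lower-right corner.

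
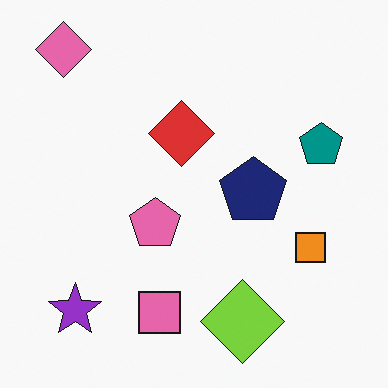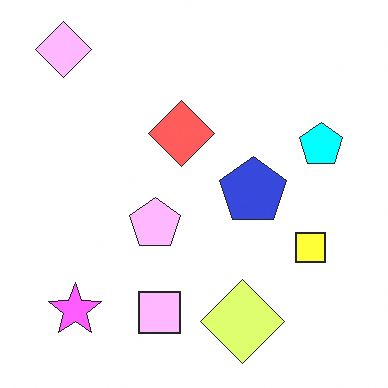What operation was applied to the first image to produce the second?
The image was substantially brightened.

Every pixel — background and shapes alike — is uniformly brightened.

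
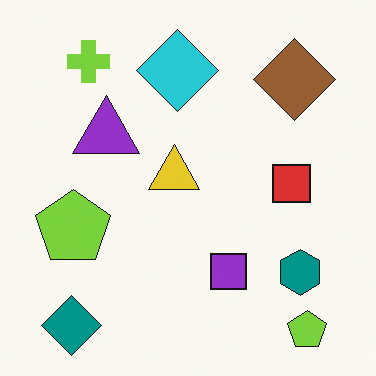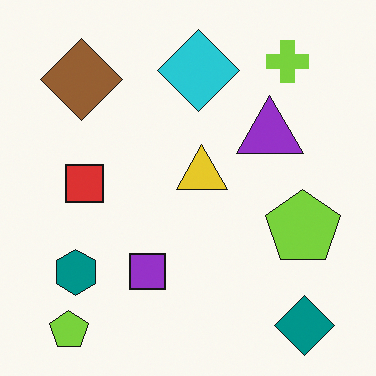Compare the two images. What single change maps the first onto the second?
The image was flipped horizontally (left ↔ right).

The teal diamond is in the bottom-left of the first image and the bottom-right of the second — shapes on opposite sides of the vertical midline have swapped in a mirror flip.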